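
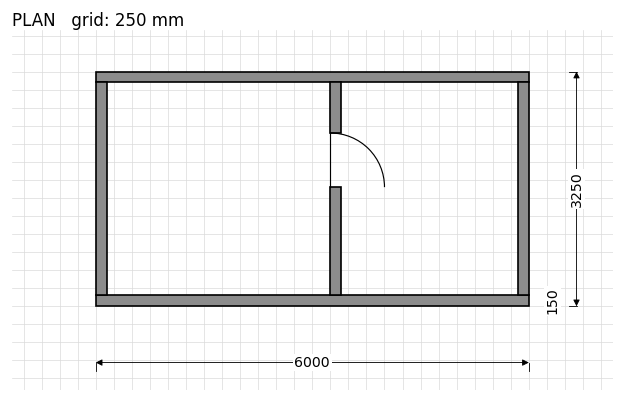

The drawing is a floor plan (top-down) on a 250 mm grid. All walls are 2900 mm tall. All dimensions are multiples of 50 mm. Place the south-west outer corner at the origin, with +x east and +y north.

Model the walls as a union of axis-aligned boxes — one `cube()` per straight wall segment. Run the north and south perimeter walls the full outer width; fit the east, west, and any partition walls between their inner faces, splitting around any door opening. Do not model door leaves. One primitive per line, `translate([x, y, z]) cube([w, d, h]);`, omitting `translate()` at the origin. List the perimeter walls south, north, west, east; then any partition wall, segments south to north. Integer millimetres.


cube([6000, 150, 2900]);
translate([0, 3100, 0]) cube([6000, 150, 2900]);
translate([0, 150, 0]) cube([150, 2950, 2900]);
translate([5850, 150, 0]) cube([150, 2950, 2900]);
translate([3250, 150, 0]) cube([150, 1500, 2900]);
translate([3250, 2400, 0]) cube([150, 700, 2900]);


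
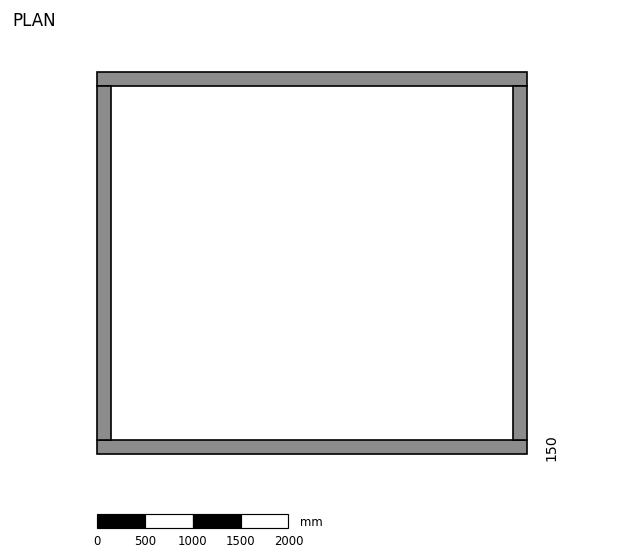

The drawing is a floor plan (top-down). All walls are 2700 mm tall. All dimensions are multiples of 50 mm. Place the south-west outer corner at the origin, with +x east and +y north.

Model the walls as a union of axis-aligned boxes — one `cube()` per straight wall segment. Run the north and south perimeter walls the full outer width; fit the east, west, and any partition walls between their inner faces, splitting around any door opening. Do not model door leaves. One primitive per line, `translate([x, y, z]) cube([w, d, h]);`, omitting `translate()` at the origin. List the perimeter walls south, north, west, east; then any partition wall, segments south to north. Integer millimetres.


cube([4500, 150, 2700]);
translate([0, 3850, 0]) cube([4500, 150, 2700]);
translate([0, 150, 0]) cube([150, 3700, 2700]);
translate([4350, 150, 0]) cube([150, 3700, 2700]);


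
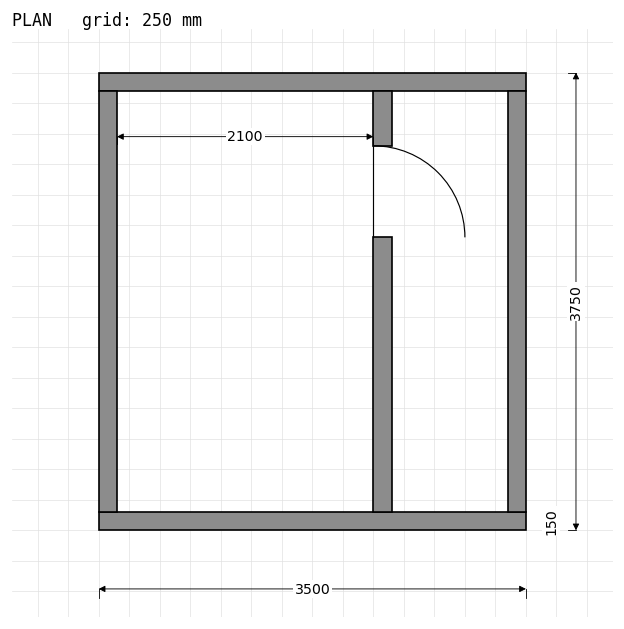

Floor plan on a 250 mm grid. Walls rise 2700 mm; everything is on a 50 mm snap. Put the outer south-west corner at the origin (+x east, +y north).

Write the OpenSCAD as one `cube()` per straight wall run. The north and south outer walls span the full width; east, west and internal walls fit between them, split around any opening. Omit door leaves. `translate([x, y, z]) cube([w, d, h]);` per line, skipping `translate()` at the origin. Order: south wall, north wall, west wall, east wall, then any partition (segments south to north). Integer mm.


cube([3500, 150, 2700]);
translate([0, 3600, 0]) cube([3500, 150, 2700]);
translate([0, 150, 0]) cube([150, 3450, 2700]);
translate([3350, 150, 0]) cube([150, 3450, 2700]);
translate([2250, 150, 0]) cube([150, 2250, 2700]);
translate([2250, 3150, 0]) cube([150, 450, 2700]);


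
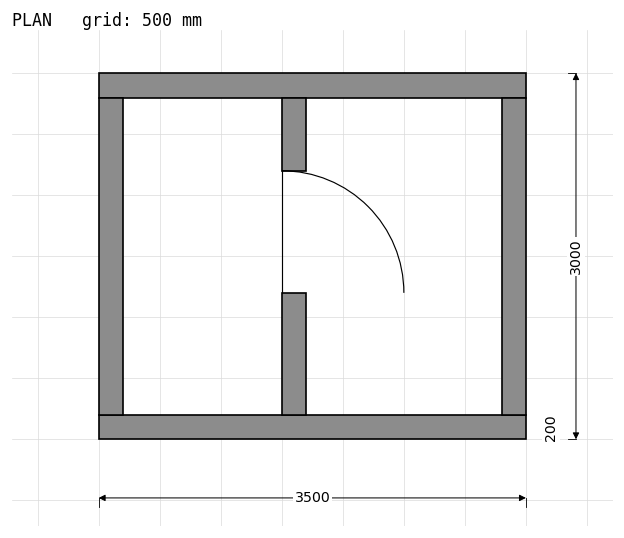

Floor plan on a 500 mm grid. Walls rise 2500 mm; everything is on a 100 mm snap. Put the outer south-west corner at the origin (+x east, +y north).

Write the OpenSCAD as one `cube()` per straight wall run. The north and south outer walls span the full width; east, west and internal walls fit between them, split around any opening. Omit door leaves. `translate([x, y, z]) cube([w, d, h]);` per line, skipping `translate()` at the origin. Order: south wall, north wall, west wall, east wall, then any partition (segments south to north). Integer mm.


cube([3500, 200, 2500]);
translate([0, 2800, 0]) cube([3500, 200, 2500]);
translate([0, 200, 0]) cube([200, 2600, 2500]);
translate([3300, 200, 0]) cube([200, 2600, 2500]);
translate([1500, 200, 0]) cube([200, 1000, 2500]);
translate([1500, 2200, 0]) cube([200, 600, 2500]);


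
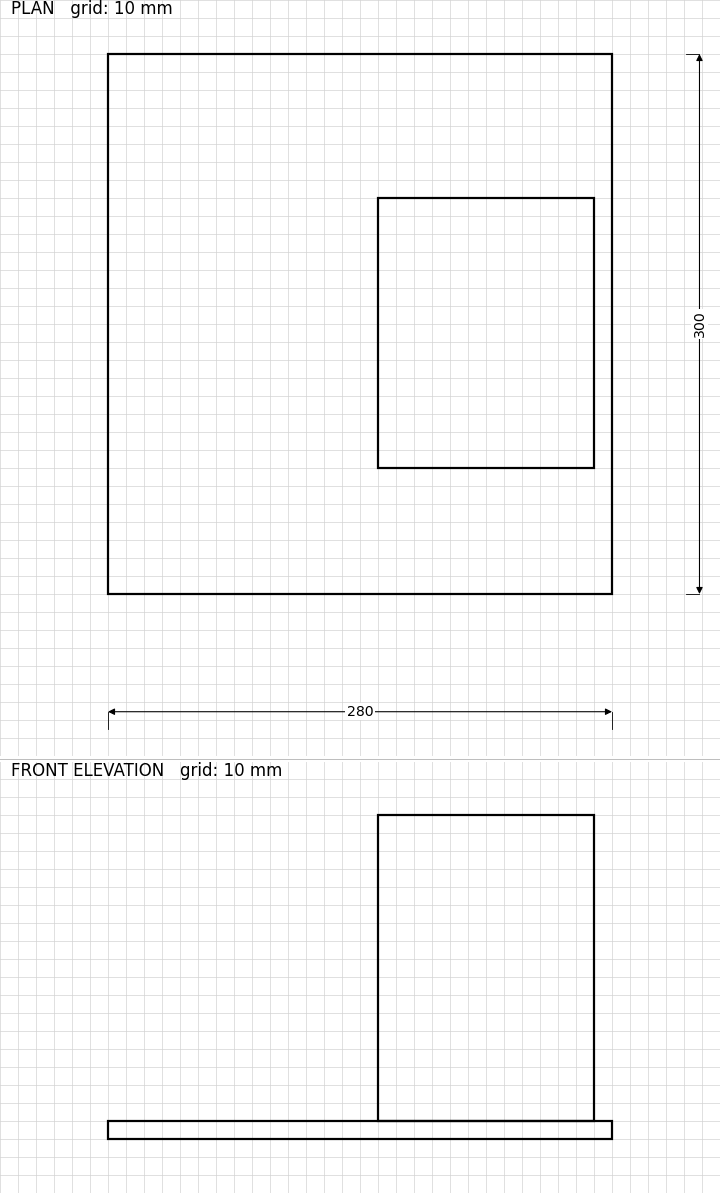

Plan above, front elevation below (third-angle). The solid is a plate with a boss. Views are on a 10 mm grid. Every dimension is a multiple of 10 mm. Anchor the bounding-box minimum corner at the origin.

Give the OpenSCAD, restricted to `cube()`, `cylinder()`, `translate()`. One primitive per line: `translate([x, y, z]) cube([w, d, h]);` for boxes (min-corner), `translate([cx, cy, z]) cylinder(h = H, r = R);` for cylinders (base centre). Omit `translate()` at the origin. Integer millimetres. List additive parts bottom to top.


cube([280, 300, 10]);
translate([150, 70, 10]) cube([120, 150, 170]);


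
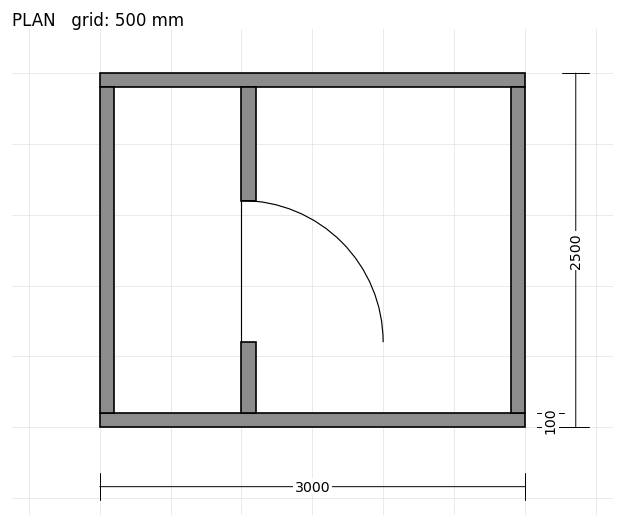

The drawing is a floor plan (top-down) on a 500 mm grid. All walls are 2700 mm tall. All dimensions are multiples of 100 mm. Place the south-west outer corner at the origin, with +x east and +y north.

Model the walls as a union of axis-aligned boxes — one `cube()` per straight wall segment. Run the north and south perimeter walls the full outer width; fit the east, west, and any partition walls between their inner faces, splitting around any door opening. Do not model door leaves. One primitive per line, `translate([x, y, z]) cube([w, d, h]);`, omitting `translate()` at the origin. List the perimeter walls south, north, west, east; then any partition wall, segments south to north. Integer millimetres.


cube([3000, 100, 2700]);
translate([0, 2400, 0]) cube([3000, 100, 2700]);
translate([0, 100, 0]) cube([100, 2300, 2700]);
translate([2900, 100, 0]) cube([100, 2300, 2700]);
translate([1000, 100, 0]) cube([100, 500, 2700]);
translate([1000, 1600, 0]) cube([100, 800, 2700]);


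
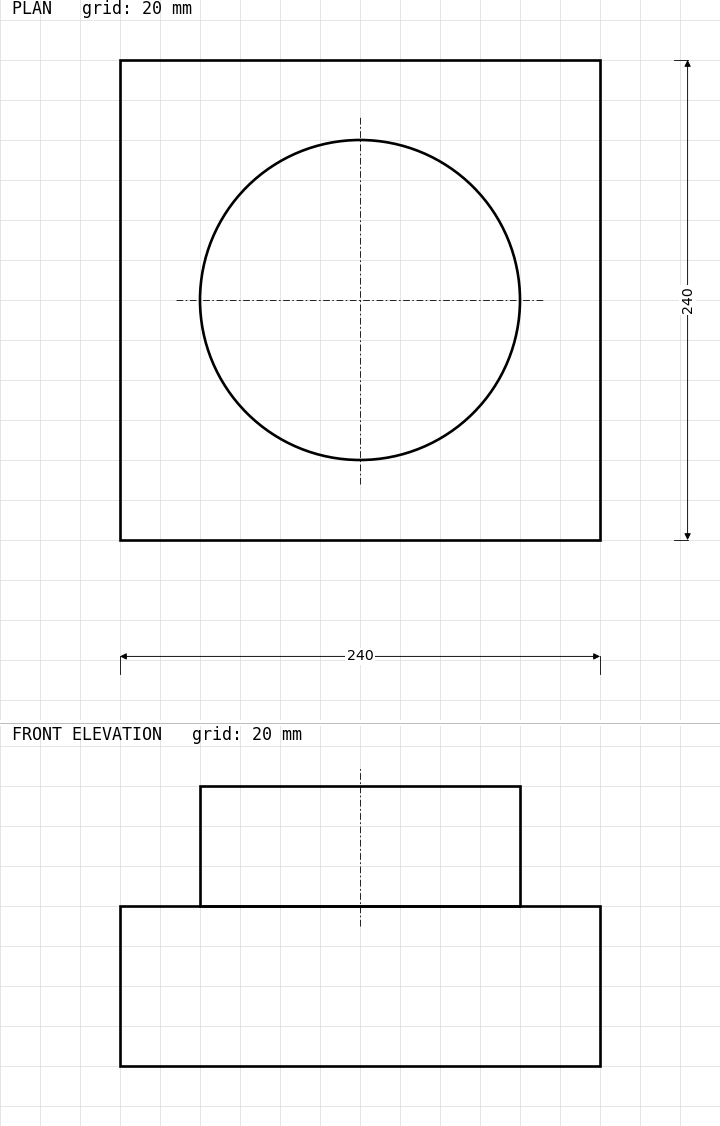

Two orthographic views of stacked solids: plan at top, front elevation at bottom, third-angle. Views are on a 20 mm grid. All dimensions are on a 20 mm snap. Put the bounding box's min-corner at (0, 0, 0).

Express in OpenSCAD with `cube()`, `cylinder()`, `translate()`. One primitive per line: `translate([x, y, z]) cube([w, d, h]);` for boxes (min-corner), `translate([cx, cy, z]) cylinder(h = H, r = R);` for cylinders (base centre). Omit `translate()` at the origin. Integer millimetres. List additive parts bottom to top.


cube([240, 240, 80]);
translate([120, 120, 80]) cylinder(h = 60, r = 80);


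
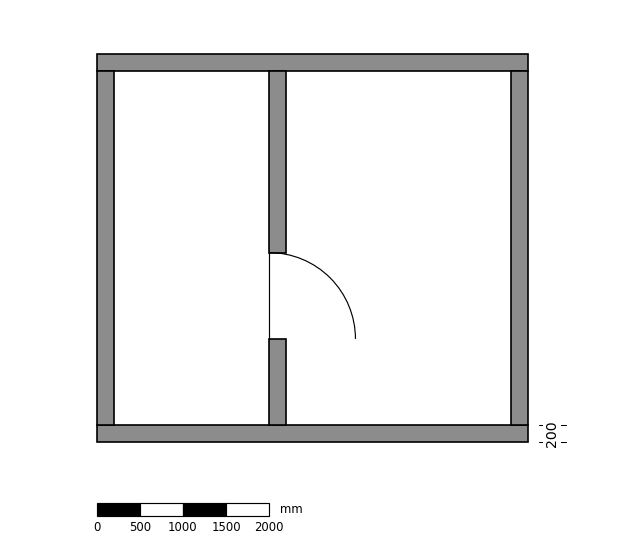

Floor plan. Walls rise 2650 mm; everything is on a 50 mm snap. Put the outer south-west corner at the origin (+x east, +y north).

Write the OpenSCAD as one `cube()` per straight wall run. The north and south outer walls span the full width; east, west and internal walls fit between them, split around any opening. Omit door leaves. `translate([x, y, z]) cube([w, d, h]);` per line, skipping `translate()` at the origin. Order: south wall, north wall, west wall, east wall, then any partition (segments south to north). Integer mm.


cube([5000, 200, 2650]);
translate([0, 4300, 0]) cube([5000, 200, 2650]);
translate([0, 200, 0]) cube([200, 4100, 2650]);
translate([4800, 200, 0]) cube([200, 4100, 2650]);
translate([2000, 200, 0]) cube([200, 1000, 2650]);
translate([2000, 2200, 0]) cube([200, 2100, 2650]);


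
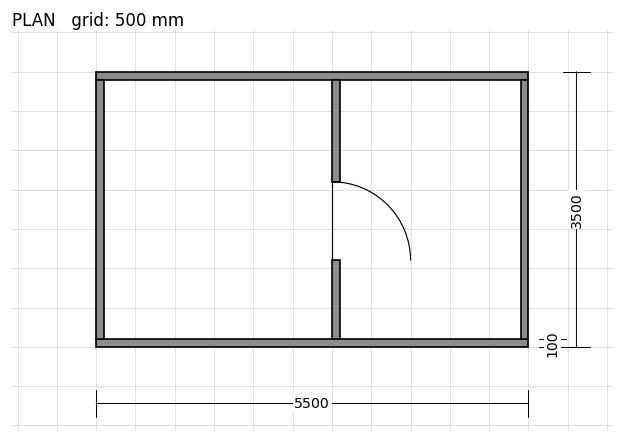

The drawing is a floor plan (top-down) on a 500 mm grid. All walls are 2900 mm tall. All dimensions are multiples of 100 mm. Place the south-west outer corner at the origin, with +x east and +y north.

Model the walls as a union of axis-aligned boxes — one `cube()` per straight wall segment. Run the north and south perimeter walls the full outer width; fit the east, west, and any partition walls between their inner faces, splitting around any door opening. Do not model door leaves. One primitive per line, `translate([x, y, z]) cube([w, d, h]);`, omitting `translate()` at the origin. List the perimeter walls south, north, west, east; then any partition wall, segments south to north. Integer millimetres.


cube([5500, 100, 2900]);
translate([0, 3400, 0]) cube([5500, 100, 2900]);
translate([0, 100, 0]) cube([100, 3300, 2900]);
translate([5400, 100, 0]) cube([100, 3300, 2900]);
translate([3000, 100, 0]) cube([100, 1000, 2900]);
translate([3000, 2100, 0]) cube([100, 1300, 2900]);


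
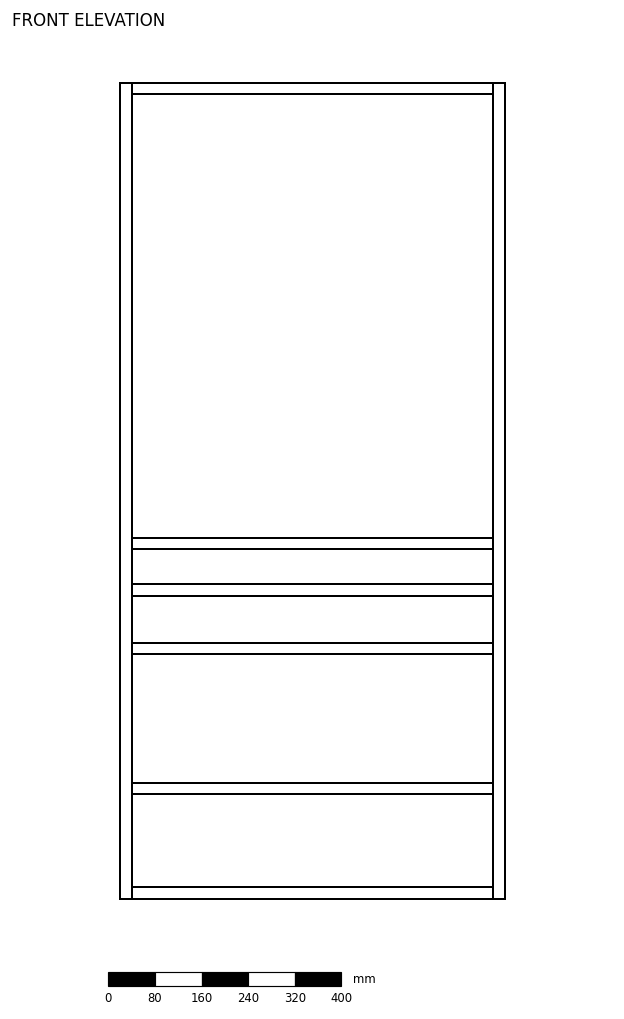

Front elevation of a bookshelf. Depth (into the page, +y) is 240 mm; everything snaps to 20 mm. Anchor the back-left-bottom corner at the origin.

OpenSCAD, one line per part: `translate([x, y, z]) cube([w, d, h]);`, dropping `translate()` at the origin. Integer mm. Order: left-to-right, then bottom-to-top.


cube([20, 240, 1400]);
translate([20, 0, 0]) cube([620, 240, 20]);
translate([20, 0, 180]) cube([620, 240, 20]);
translate([20, 0, 420]) cube([620, 240, 20]);
translate([20, 0, 520]) cube([620, 240, 20]);
translate([20, 0, 600]) cube([620, 240, 20]);
translate([20, 0, 1380]) cube([620, 240, 20]);
translate([640, 0, 0]) cube([20, 240, 1400]);


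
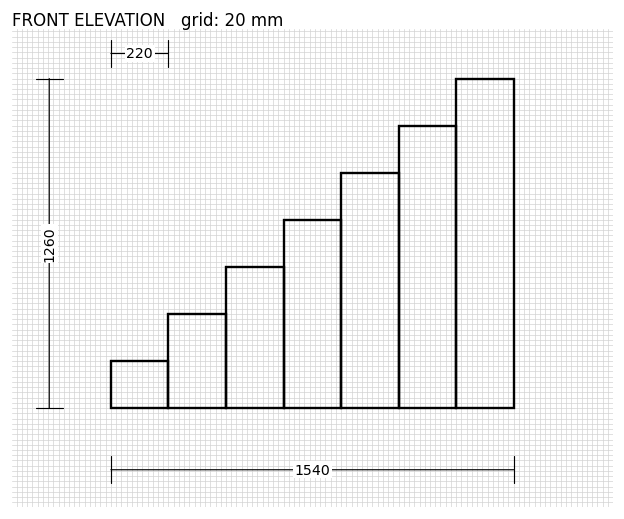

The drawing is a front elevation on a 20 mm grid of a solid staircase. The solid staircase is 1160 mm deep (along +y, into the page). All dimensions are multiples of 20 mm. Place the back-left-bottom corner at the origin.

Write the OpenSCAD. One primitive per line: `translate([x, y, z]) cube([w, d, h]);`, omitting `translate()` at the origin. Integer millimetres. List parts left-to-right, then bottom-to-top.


cube([220, 1160, 180]);
translate([220, 0, 0]) cube([220, 1160, 360]);
translate([440, 0, 0]) cube([220, 1160, 540]);
translate([660, 0, 0]) cube([220, 1160, 720]);
translate([880, 0, 0]) cube([220, 1160, 900]);
translate([1100, 0, 0]) cube([220, 1160, 1080]);
translate([1320, 0, 0]) cube([220, 1160, 1260]);


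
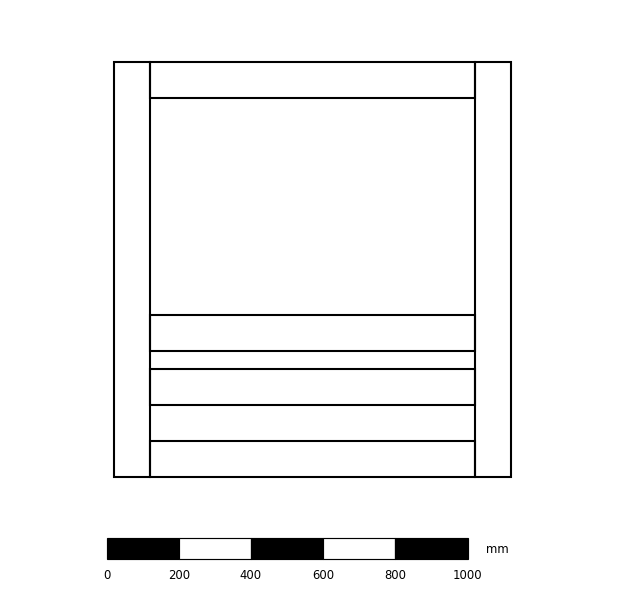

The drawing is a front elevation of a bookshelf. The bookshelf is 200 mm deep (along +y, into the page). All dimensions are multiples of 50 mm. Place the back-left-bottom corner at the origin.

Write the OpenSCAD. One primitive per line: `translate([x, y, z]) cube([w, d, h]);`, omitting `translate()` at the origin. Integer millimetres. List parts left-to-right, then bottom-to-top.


cube([100, 200, 1150]);
translate([100, 0, 0]) cube([900, 200, 100]);
translate([100, 0, 200]) cube([900, 200, 100]);
translate([100, 0, 350]) cube([900, 200, 100]);
translate([100, 0, 1050]) cube([900, 200, 100]);
translate([1000, 0, 0]) cube([100, 200, 1150]);


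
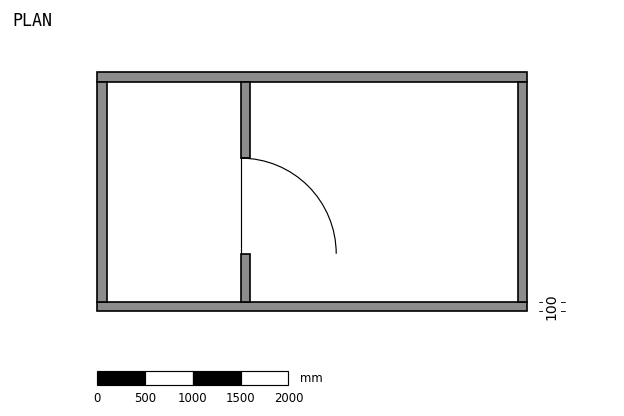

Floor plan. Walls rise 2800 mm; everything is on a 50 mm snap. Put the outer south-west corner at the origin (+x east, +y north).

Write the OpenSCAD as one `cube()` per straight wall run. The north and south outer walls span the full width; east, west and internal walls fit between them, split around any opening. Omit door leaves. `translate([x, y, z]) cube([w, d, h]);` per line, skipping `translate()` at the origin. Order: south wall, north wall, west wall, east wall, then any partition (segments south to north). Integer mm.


cube([4500, 100, 2800]);
translate([0, 2400, 0]) cube([4500, 100, 2800]);
translate([0, 100, 0]) cube([100, 2300, 2800]);
translate([4400, 100, 0]) cube([100, 2300, 2800]);
translate([1500, 100, 0]) cube([100, 500, 2800]);
translate([1500, 1600, 0]) cube([100, 800, 2800]);


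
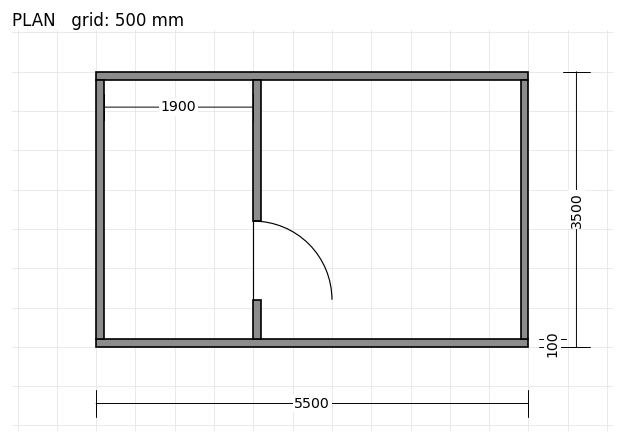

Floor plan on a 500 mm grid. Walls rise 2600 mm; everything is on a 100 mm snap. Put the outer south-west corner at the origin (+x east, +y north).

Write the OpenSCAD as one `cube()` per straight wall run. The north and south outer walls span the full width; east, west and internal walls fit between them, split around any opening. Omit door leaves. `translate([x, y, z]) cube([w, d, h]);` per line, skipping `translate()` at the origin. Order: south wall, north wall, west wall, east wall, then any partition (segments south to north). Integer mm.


cube([5500, 100, 2600]);
translate([0, 3400, 0]) cube([5500, 100, 2600]);
translate([0, 100, 0]) cube([100, 3300, 2600]);
translate([5400, 100, 0]) cube([100, 3300, 2600]);
translate([2000, 100, 0]) cube([100, 500, 2600]);
translate([2000, 1600, 0]) cube([100, 1800, 2600]);


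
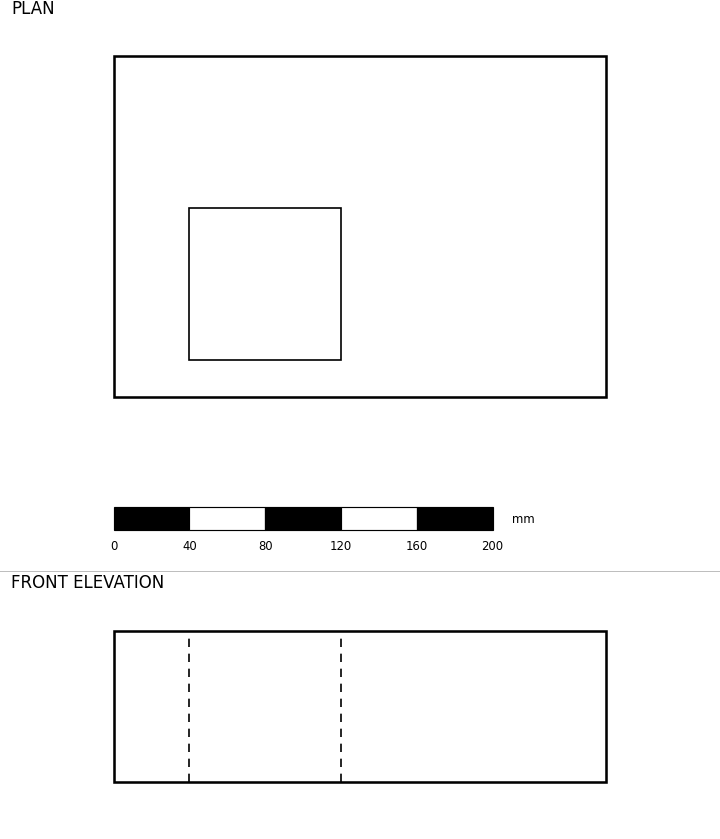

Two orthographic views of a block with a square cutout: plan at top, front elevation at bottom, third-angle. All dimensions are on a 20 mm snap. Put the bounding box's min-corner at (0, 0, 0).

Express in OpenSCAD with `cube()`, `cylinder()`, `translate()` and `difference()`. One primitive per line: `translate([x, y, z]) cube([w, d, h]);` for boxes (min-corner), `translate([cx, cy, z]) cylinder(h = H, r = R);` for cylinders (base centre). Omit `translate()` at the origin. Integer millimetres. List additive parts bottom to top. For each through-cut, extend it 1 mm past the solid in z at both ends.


difference() {
  cube([260, 180, 80]);
  translate([40, 20, -1]) cube([80, 80, 82]);
}


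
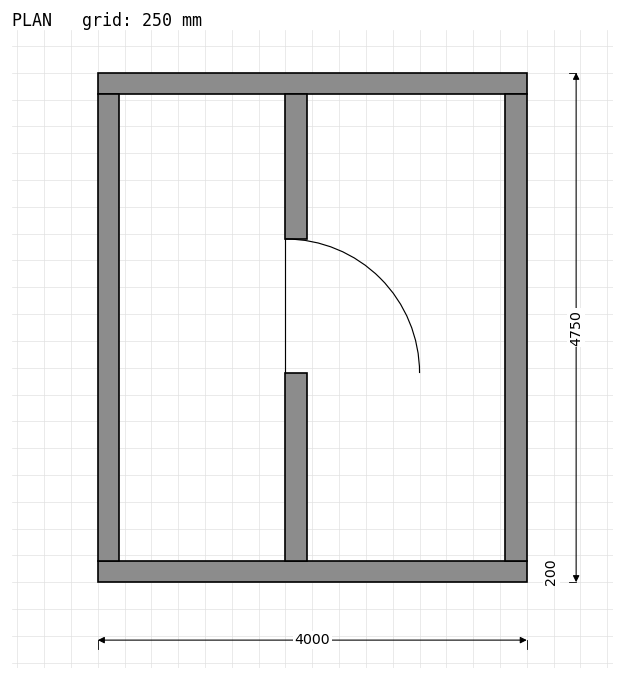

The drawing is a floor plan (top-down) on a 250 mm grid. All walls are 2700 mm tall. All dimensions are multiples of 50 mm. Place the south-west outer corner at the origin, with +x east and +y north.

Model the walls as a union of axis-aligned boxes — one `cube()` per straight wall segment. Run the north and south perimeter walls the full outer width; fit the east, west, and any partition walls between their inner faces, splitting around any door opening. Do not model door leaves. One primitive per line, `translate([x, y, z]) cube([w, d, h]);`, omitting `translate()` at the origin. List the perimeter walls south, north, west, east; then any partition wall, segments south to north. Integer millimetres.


cube([4000, 200, 2700]);
translate([0, 4550, 0]) cube([4000, 200, 2700]);
translate([0, 200, 0]) cube([200, 4350, 2700]);
translate([3800, 200, 0]) cube([200, 4350, 2700]);
translate([1750, 200, 0]) cube([200, 1750, 2700]);
translate([1750, 3200, 0]) cube([200, 1350, 2700]);


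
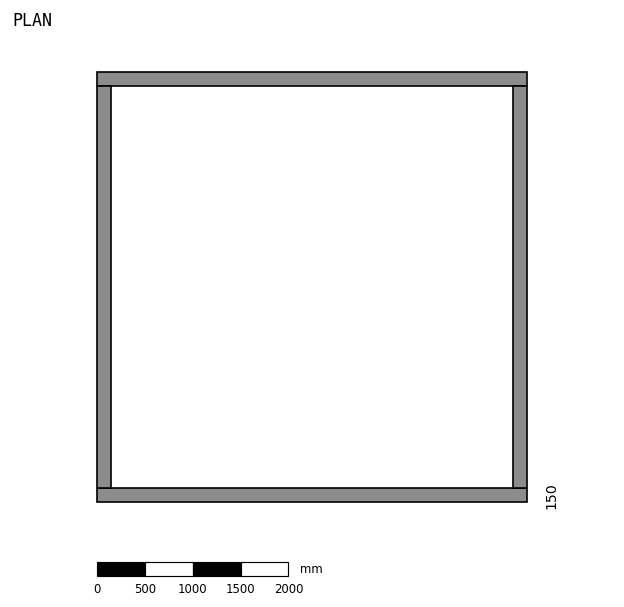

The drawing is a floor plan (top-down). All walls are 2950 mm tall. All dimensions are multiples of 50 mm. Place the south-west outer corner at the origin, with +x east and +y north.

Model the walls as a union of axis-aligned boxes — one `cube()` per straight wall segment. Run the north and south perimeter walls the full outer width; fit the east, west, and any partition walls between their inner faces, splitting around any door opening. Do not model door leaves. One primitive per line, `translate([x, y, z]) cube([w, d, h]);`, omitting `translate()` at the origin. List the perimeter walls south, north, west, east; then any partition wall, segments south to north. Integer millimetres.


cube([4500, 150, 2950]);
translate([0, 4350, 0]) cube([4500, 150, 2950]);
translate([0, 150, 0]) cube([150, 4200, 2950]);
translate([4350, 150, 0]) cube([150, 4200, 2950]);


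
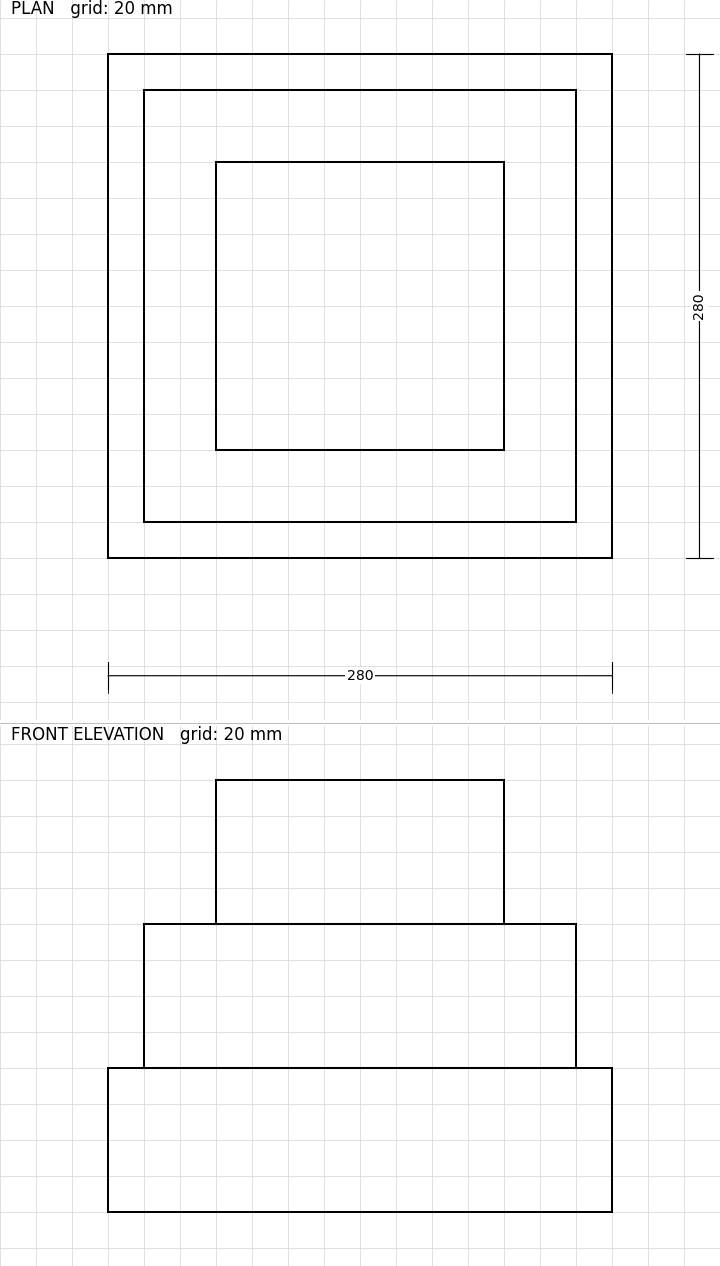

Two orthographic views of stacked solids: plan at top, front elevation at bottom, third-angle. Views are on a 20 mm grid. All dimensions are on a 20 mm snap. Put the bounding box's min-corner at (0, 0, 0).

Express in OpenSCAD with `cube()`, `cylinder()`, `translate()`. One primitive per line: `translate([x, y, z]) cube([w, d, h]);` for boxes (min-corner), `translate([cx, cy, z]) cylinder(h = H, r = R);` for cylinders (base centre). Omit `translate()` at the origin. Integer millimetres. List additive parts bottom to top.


cube([280, 280, 80]);
translate([20, 20, 80]) cube([240, 240, 80]);
translate([60, 60, 160]) cube([160, 160, 80]);


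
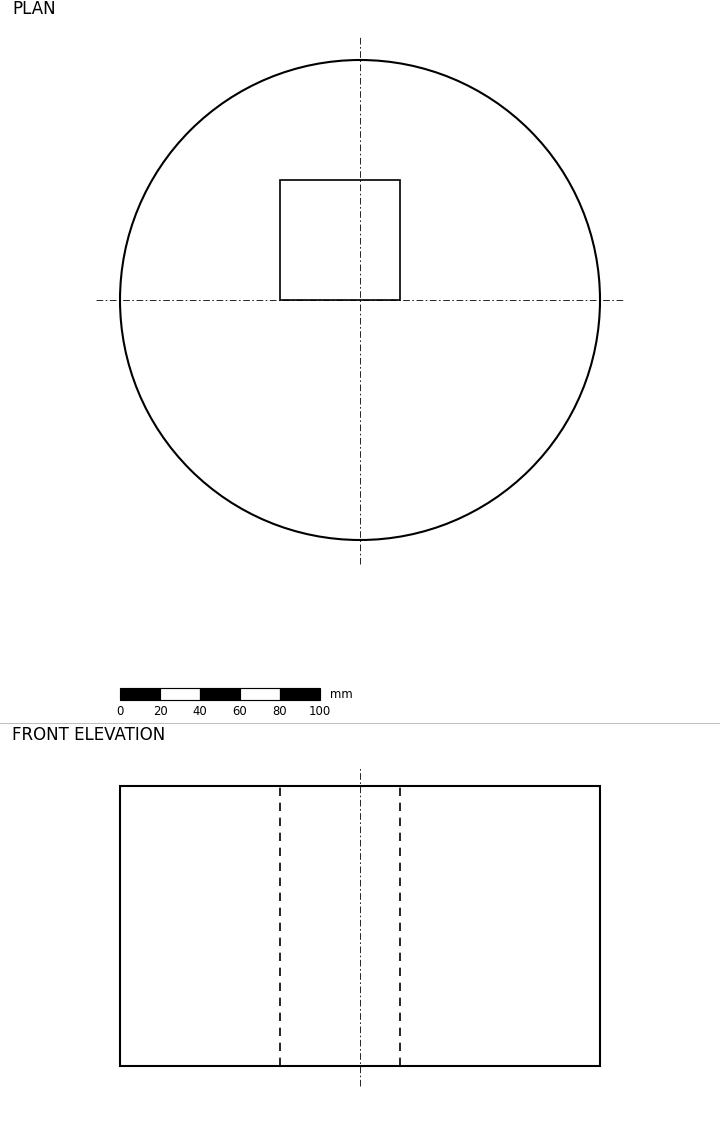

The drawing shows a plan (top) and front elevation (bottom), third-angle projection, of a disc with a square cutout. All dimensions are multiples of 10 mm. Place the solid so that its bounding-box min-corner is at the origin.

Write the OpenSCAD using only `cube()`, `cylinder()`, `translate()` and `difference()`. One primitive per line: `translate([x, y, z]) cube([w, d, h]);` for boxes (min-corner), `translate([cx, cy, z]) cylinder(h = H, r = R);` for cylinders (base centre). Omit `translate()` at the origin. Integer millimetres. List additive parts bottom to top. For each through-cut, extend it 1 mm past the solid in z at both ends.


difference() {
  translate([120, 120, 0]) cylinder(h = 140, r = 120);
  translate([80, 120, -1]) cube([60, 60, 142]);
}


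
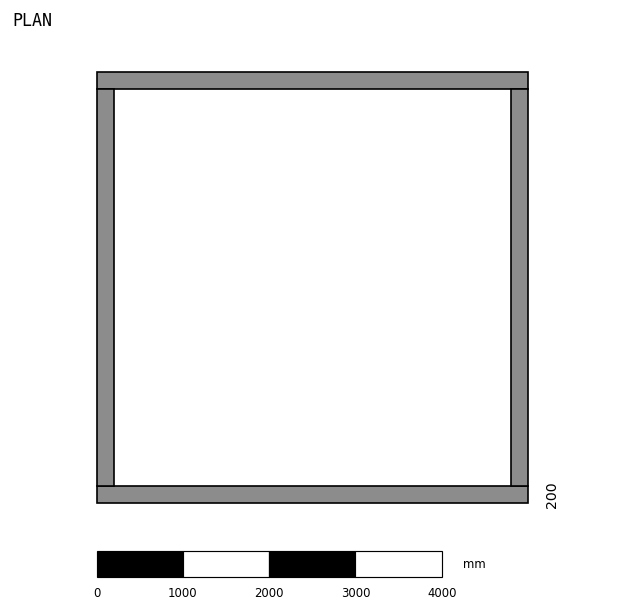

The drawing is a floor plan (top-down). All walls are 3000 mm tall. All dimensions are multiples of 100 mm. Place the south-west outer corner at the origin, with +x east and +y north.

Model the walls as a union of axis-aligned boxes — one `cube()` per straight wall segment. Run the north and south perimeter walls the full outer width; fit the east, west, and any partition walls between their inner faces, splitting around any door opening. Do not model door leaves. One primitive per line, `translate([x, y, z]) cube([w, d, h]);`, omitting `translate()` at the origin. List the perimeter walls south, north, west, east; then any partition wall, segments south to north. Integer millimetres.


cube([5000, 200, 3000]);
translate([0, 4800, 0]) cube([5000, 200, 3000]);
translate([0, 200, 0]) cube([200, 4600, 3000]);
translate([4800, 200, 0]) cube([200, 4600, 3000]);


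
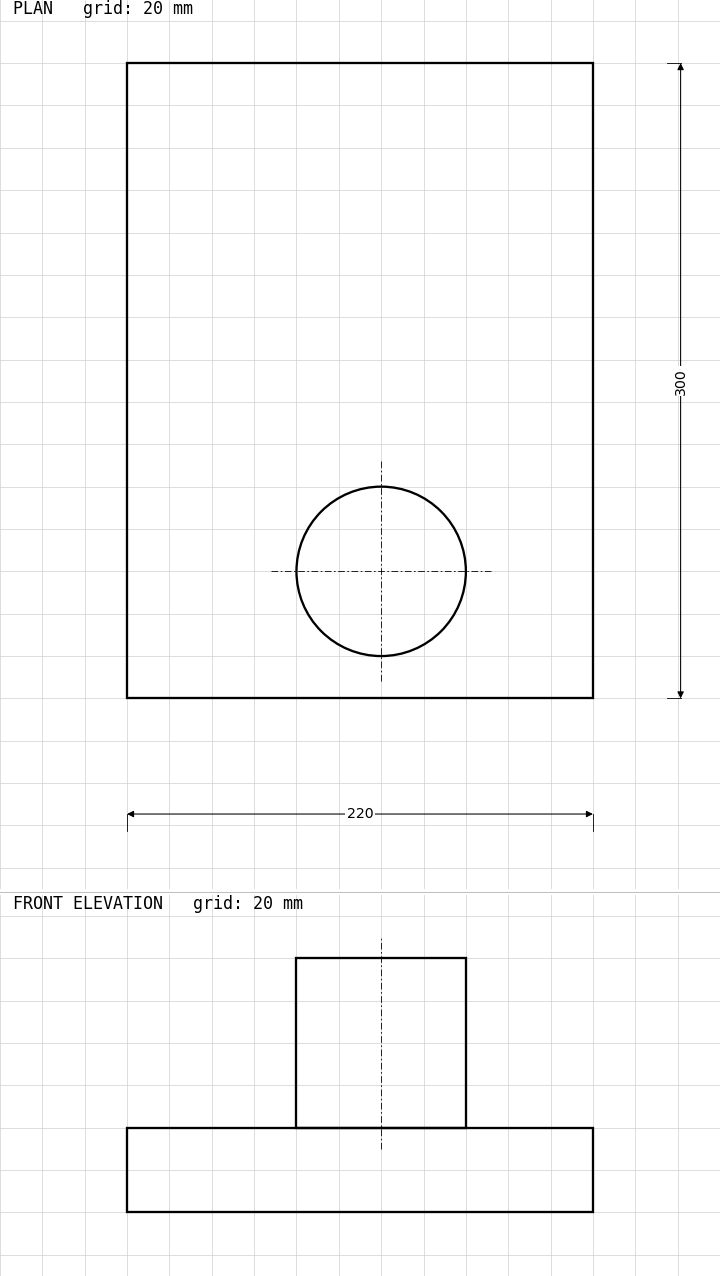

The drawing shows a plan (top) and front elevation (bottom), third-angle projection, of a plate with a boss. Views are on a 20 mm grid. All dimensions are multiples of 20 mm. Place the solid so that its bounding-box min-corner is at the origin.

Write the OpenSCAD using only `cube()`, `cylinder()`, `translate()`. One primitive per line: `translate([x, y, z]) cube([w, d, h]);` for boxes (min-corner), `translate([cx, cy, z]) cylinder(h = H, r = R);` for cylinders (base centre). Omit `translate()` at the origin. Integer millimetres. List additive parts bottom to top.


cube([220, 300, 40]);
translate([120, 60, 40]) cylinder(h = 80, r = 40);


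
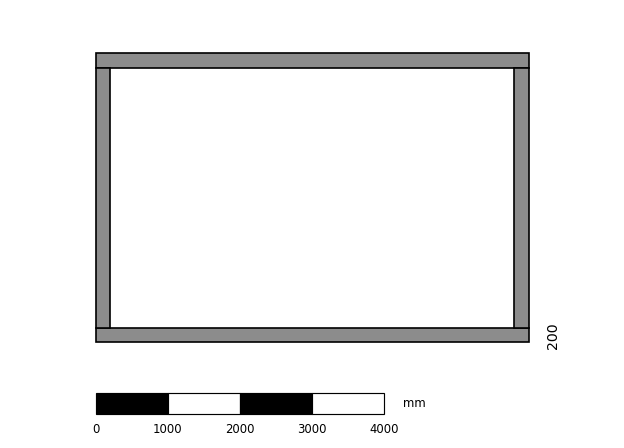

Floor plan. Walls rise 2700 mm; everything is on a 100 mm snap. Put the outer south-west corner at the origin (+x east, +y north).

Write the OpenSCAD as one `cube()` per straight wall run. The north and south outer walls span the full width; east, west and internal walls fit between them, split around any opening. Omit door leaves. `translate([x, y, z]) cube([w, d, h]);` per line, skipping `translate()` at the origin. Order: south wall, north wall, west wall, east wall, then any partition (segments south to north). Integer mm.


cube([6000, 200, 2700]);
translate([0, 3800, 0]) cube([6000, 200, 2700]);
translate([0, 200, 0]) cube([200, 3600, 2700]);
translate([5800, 200, 0]) cube([200, 3600, 2700]);


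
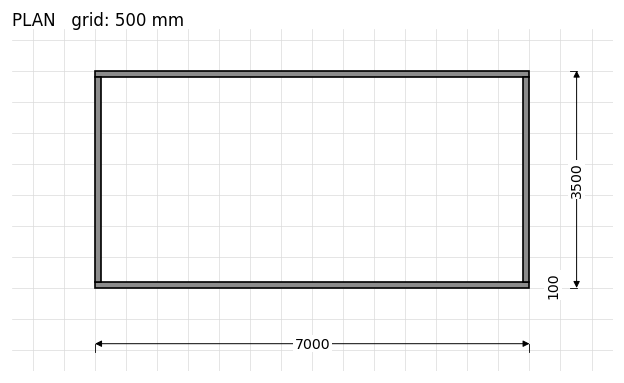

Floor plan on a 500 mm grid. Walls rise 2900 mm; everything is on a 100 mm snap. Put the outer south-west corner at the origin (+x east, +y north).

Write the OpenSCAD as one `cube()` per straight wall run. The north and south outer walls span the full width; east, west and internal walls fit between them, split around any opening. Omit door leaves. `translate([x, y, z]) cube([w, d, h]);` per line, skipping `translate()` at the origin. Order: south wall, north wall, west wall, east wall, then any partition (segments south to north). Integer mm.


cube([7000, 100, 2900]);
translate([0, 3400, 0]) cube([7000, 100, 2900]);
translate([0, 100, 0]) cube([100, 3300, 2900]);
translate([6900, 100, 0]) cube([100, 3300, 2900]);


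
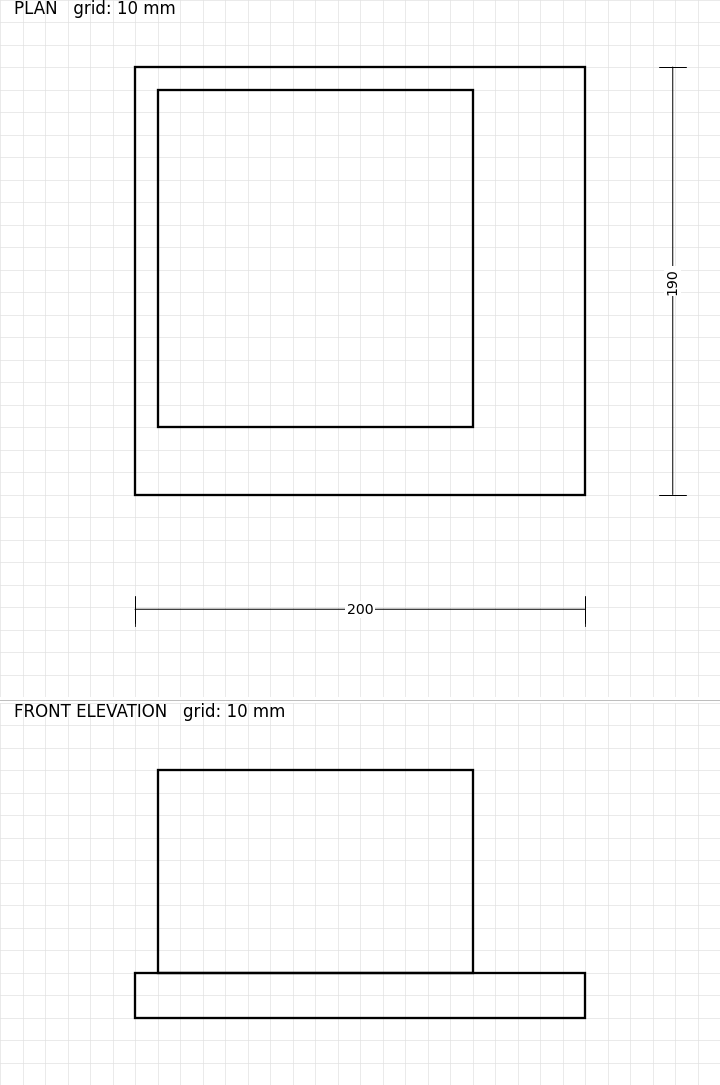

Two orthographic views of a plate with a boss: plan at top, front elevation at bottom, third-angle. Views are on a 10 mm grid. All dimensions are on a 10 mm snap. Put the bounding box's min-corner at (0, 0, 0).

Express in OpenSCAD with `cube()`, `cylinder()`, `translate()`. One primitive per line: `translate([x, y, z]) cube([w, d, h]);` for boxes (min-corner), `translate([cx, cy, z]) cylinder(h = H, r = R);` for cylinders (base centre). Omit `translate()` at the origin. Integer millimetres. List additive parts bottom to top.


cube([200, 190, 20]);
translate([10, 30, 20]) cube([140, 150, 90]);


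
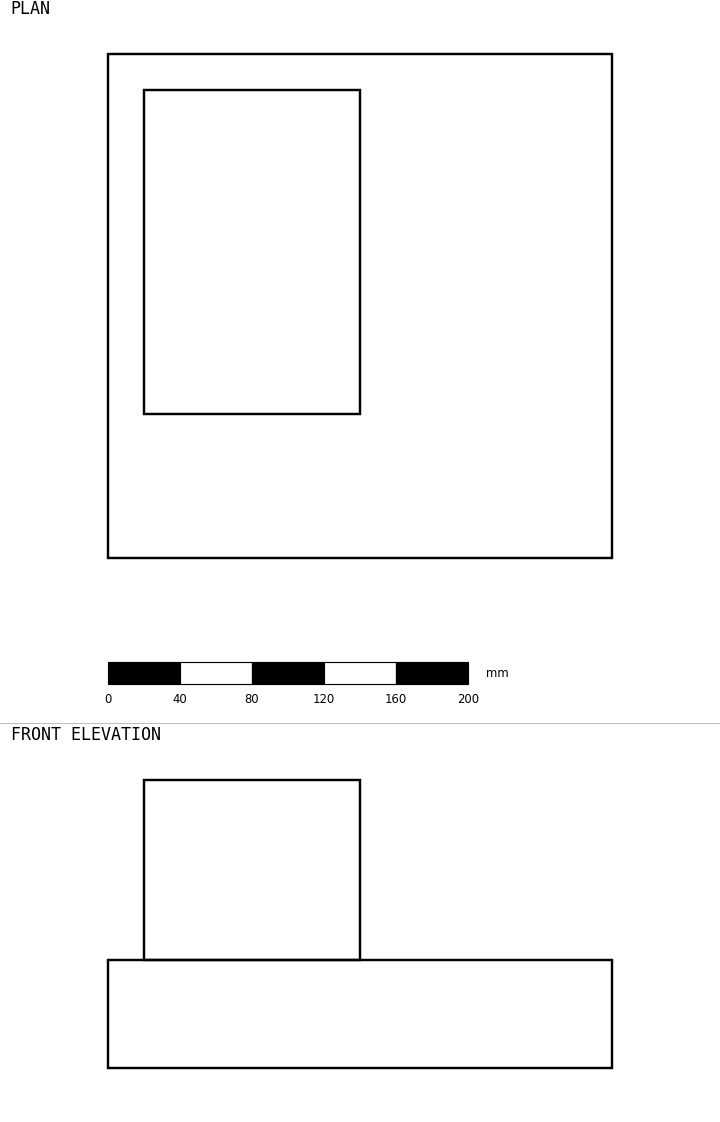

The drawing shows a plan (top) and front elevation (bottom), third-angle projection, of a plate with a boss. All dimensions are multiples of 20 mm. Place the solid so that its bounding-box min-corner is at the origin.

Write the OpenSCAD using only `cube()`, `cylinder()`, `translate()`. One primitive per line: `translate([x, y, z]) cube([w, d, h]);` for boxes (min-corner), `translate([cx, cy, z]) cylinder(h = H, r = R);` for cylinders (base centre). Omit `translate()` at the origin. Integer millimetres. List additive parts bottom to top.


cube([280, 280, 60]);
translate([20, 80, 60]) cube([120, 180, 100]);


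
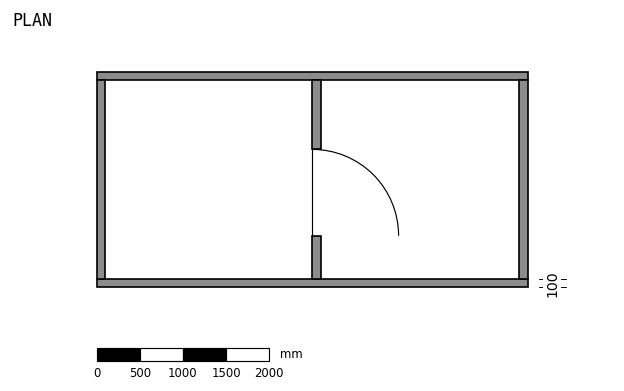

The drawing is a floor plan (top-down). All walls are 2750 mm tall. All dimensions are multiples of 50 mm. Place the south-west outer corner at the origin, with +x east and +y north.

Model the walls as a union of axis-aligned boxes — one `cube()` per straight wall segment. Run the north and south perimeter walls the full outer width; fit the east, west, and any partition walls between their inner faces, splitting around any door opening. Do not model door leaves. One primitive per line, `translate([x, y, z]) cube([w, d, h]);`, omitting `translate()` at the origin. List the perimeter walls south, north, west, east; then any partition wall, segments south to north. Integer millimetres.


cube([5000, 100, 2750]);
translate([0, 2400, 0]) cube([5000, 100, 2750]);
translate([0, 100, 0]) cube([100, 2300, 2750]);
translate([4900, 100, 0]) cube([100, 2300, 2750]);
translate([2500, 100, 0]) cube([100, 500, 2750]);
translate([2500, 1600, 0]) cube([100, 800, 2750]);


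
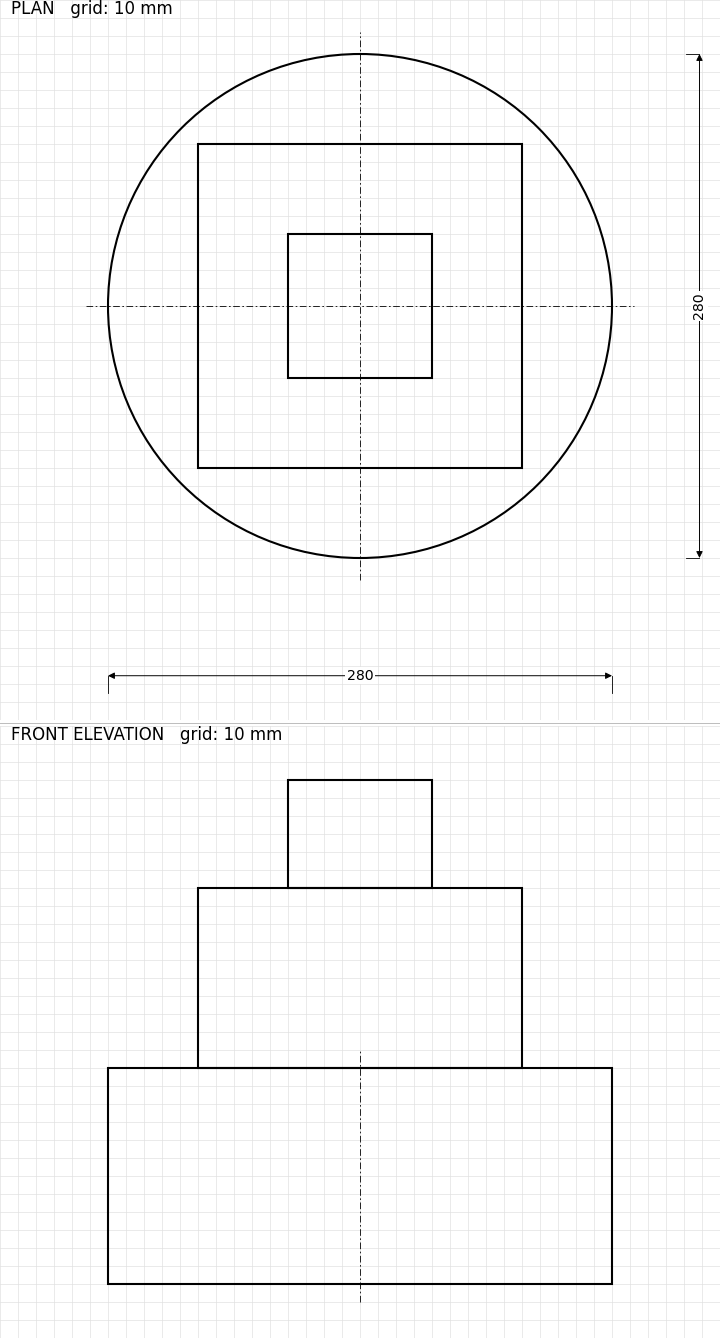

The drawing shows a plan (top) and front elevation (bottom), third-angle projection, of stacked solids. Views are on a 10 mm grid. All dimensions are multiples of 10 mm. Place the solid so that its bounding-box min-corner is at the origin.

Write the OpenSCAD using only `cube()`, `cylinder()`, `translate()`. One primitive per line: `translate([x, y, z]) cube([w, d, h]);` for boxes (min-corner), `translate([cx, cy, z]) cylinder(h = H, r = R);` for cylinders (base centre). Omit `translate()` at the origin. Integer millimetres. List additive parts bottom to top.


translate([140, 140, 0]) cylinder(h = 120, r = 140);
translate([50, 50, 120]) cube([180, 180, 100]);
translate([100, 100, 220]) cube([80, 80, 60]);


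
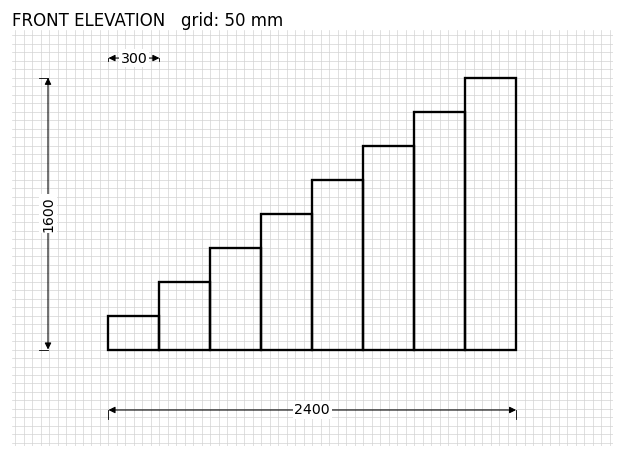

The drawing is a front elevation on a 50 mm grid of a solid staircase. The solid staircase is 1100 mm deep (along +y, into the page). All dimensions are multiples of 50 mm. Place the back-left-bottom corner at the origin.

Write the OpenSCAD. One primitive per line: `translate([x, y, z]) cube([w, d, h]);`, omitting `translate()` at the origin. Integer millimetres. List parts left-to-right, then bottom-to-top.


cube([300, 1100, 200]);
translate([300, 0, 0]) cube([300, 1100, 400]);
translate([600, 0, 0]) cube([300, 1100, 600]);
translate([900, 0, 0]) cube([300, 1100, 800]);
translate([1200, 0, 0]) cube([300, 1100, 1000]);
translate([1500, 0, 0]) cube([300, 1100, 1200]);
translate([1800, 0, 0]) cube([300, 1100, 1400]);
translate([2100, 0, 0]) cube([300, 1100, 1600]);


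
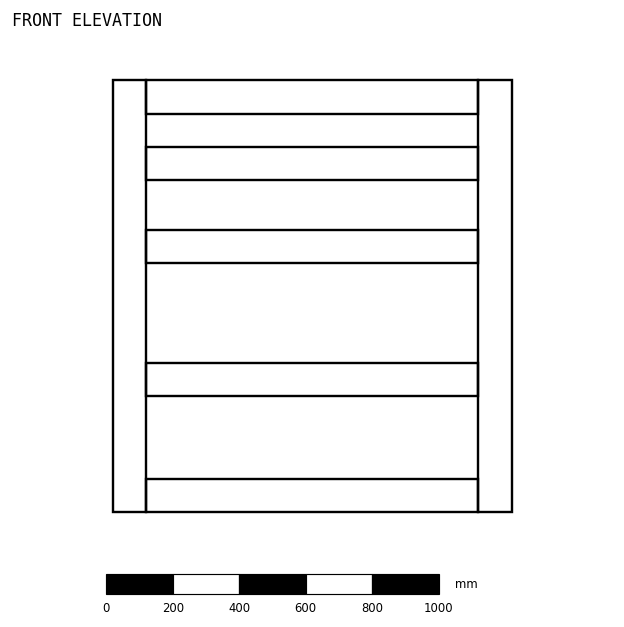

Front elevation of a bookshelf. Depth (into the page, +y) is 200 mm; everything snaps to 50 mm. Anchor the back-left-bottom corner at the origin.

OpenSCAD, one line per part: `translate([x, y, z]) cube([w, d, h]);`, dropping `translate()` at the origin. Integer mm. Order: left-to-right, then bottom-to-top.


cube([100, 200, 1300]);
translate([100, 0, 0]) cube([1000, 200, 100]);
translate([100, 0, 350]) cube([1000, 200, 100]);
translate([100, 0, 750]) cube([1000, 200, 100]);
translate([100, 0, 1000]) cube([1000, 200, 100]);
translate([100, 0, 1200]) cube([1000, 200, 100]);
translate([1100, 0, 0]) cube([100, 200, 1300]);


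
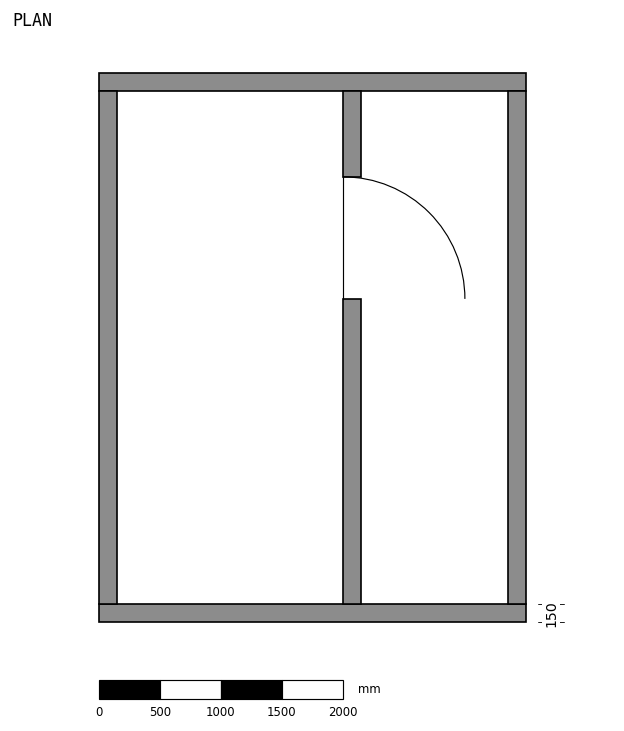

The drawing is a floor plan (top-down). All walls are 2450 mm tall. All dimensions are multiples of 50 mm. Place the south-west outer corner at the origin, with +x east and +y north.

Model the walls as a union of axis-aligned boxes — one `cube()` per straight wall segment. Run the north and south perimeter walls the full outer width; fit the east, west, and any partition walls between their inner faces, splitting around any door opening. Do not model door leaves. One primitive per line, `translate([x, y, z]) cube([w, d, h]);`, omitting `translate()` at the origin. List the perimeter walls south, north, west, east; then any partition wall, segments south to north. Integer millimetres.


cube([3500, 150, 2450]);
translate([0, 4350, 0]) cube([3500, 150, 2450]);
translate([0, 150, 0]) cube([150, 4200, 2450]);
translate([3350, 150, 0]) cube([150, 4200, 2450]);
translate([2000, 150, 0]) cube([150, 2500, 2450]);
translate([2000, 3650, 0]) cube([150, 700, 2450]);


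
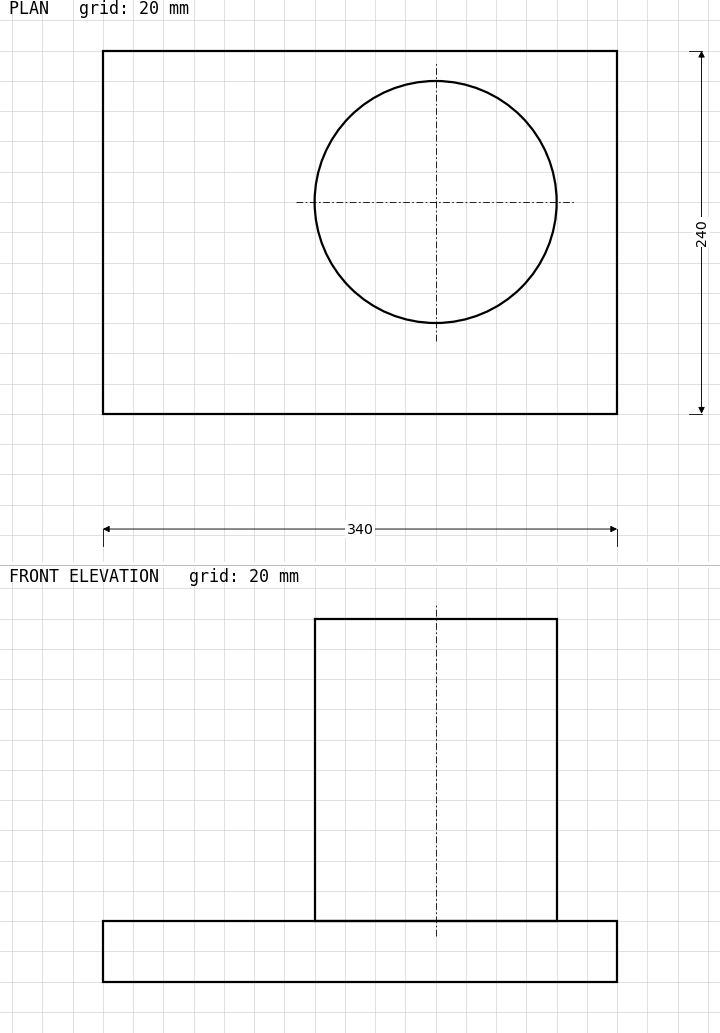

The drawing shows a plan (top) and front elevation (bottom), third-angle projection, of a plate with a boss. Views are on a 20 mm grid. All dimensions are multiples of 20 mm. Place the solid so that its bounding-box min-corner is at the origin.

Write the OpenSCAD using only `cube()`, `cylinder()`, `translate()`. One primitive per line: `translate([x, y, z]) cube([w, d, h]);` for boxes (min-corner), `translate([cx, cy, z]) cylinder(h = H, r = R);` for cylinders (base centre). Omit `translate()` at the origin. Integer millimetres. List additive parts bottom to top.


cube([340, 240, 40]);
translate([220, 140, 40]) cylinder(h = 200, r = 80);


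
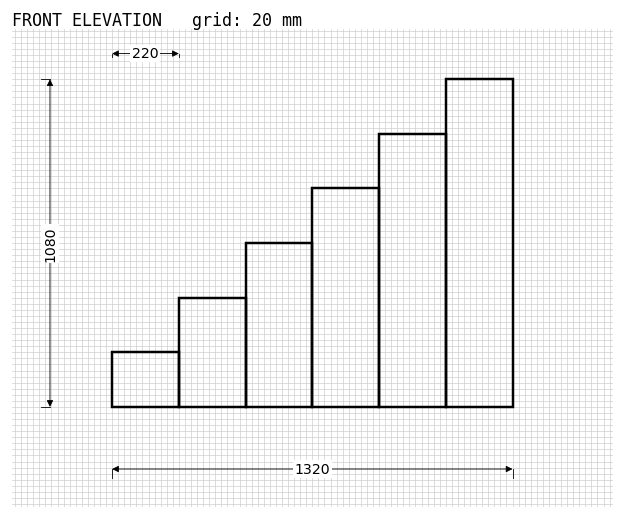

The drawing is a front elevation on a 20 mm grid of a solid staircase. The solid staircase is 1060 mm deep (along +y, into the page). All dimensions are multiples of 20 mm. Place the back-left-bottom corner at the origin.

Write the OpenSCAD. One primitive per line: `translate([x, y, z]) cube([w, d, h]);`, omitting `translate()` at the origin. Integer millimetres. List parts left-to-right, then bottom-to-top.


cube([220, 1060, 180]);
translate([220, 0, 0]) cube([220, 1060, 360]);
translate([440, 0, 0]) cube([220, 1060, 540]);
translate([660, 0, 0]) cube([220, 1060, 720]);
translate([880, 0, 0]) cube([220, 1060, 900]);
translate([1100, 0, 0]) cube([220, 1060, 1080]);


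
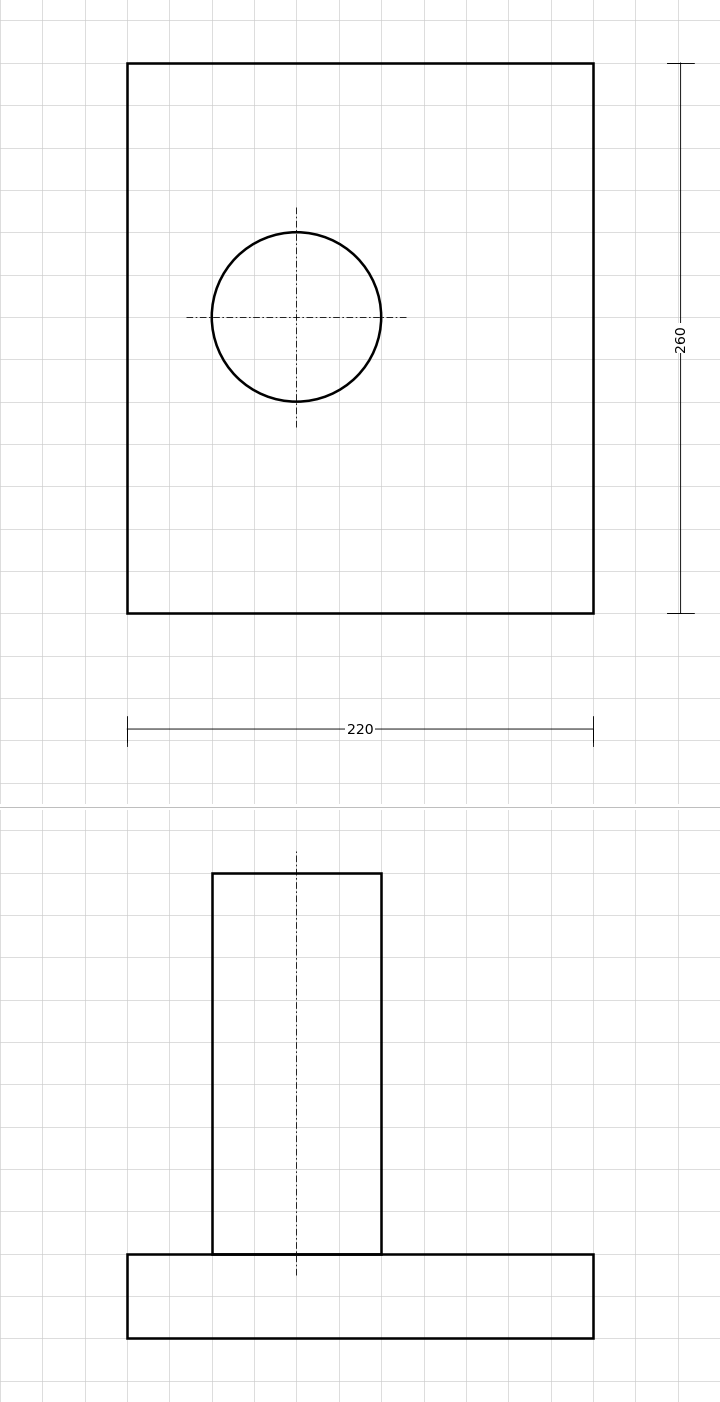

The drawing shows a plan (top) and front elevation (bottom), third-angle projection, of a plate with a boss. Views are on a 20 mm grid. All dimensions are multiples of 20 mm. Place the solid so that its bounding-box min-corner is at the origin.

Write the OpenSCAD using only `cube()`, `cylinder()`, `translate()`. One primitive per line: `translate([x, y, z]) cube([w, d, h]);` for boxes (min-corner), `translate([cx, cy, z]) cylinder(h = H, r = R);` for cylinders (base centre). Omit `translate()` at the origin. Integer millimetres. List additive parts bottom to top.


cube([220, 260, 40]);
translate([80, 140, 40]) cylinder(h = 180, r = 40);


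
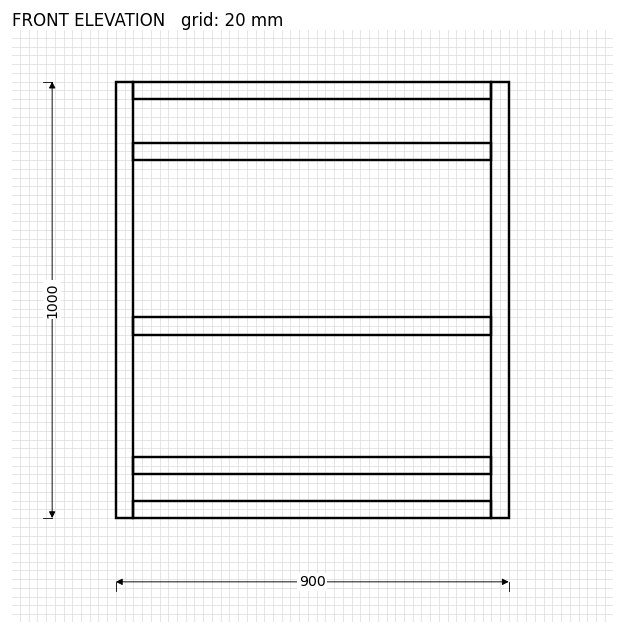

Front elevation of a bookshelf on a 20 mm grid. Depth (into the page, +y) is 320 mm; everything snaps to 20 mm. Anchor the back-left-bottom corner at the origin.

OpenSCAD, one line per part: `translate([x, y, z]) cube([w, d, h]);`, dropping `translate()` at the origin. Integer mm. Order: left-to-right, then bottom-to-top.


cube([40, 320, 1000]);
translate([40, 0, 0]) cube([820, 320, 40]);
translate([40, 0, 100]) cube([820, 320, 40]);
translate([40, 0, 420]) cube([820, 320, 40]);
translate([40, 0, 820]) cube([820, 320, 40]);
translate([40, 0, 960]) cube([820, 320, 40]);
translate([860, 0, 0]) cube([40, 320, 1000]);


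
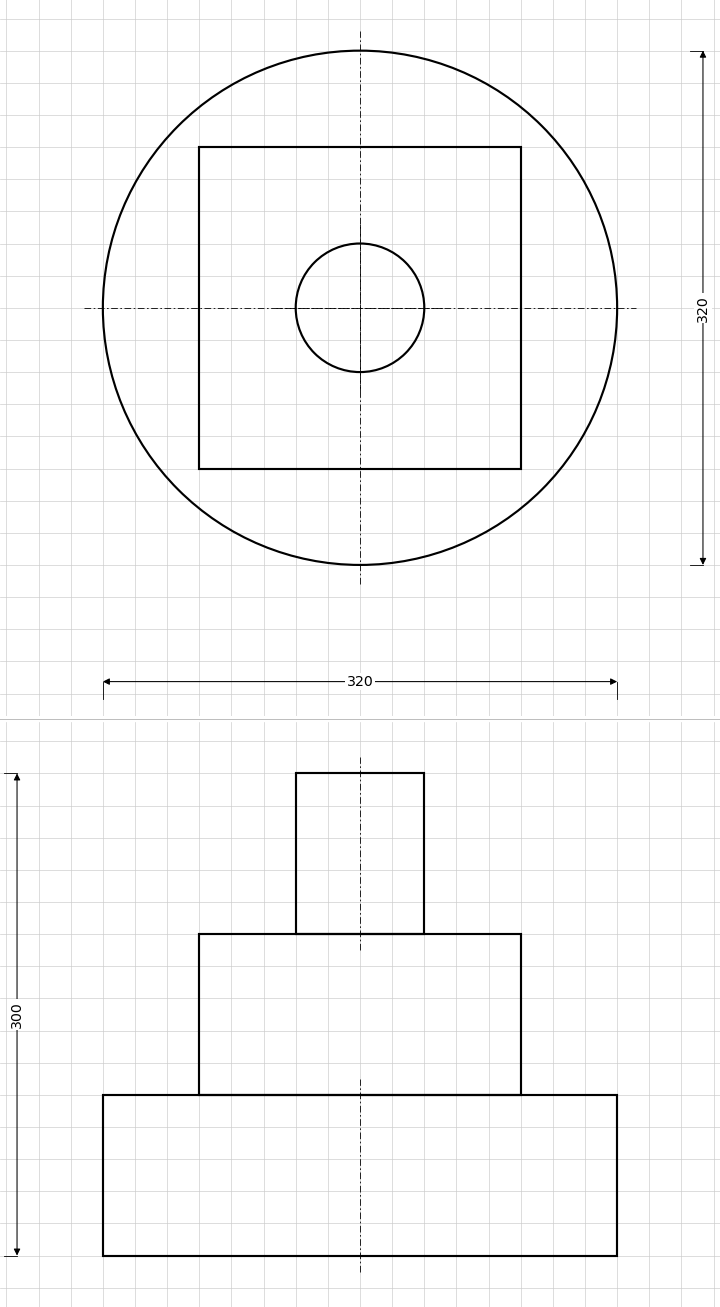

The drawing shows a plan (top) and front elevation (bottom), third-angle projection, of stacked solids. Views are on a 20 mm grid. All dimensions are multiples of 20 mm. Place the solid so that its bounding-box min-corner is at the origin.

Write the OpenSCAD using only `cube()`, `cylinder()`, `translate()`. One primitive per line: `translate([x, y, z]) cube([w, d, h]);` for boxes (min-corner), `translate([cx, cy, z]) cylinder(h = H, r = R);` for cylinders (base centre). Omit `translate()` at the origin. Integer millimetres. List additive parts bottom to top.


translate([160, 160, 0]) cylinder(h = 100, r = 160);
translate([60, 60, 100]) cube([200, 200, 100]);
translate([160, 160, 200]) cylinder(h = 100, r = 40);


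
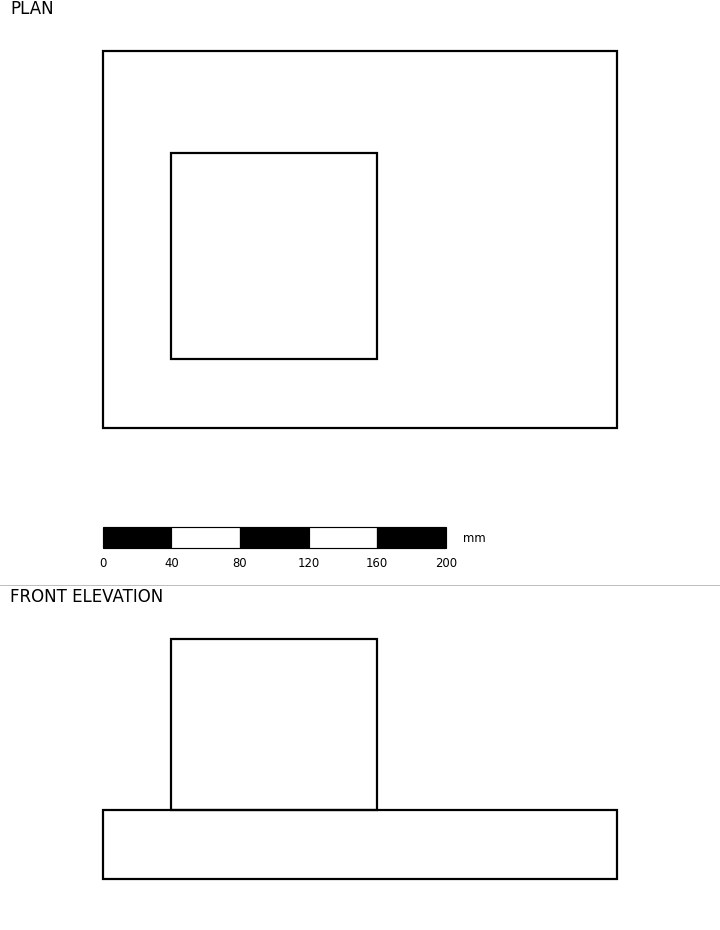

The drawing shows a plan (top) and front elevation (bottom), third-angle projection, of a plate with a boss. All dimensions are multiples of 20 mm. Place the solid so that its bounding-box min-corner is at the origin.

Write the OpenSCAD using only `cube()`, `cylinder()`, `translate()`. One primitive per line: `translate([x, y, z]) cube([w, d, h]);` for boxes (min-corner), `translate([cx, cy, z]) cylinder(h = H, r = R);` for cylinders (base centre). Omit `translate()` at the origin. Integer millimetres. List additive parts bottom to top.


cube([300, 220, 40]);
translate([40, 40, 40]) cube([120, 120, 100]);


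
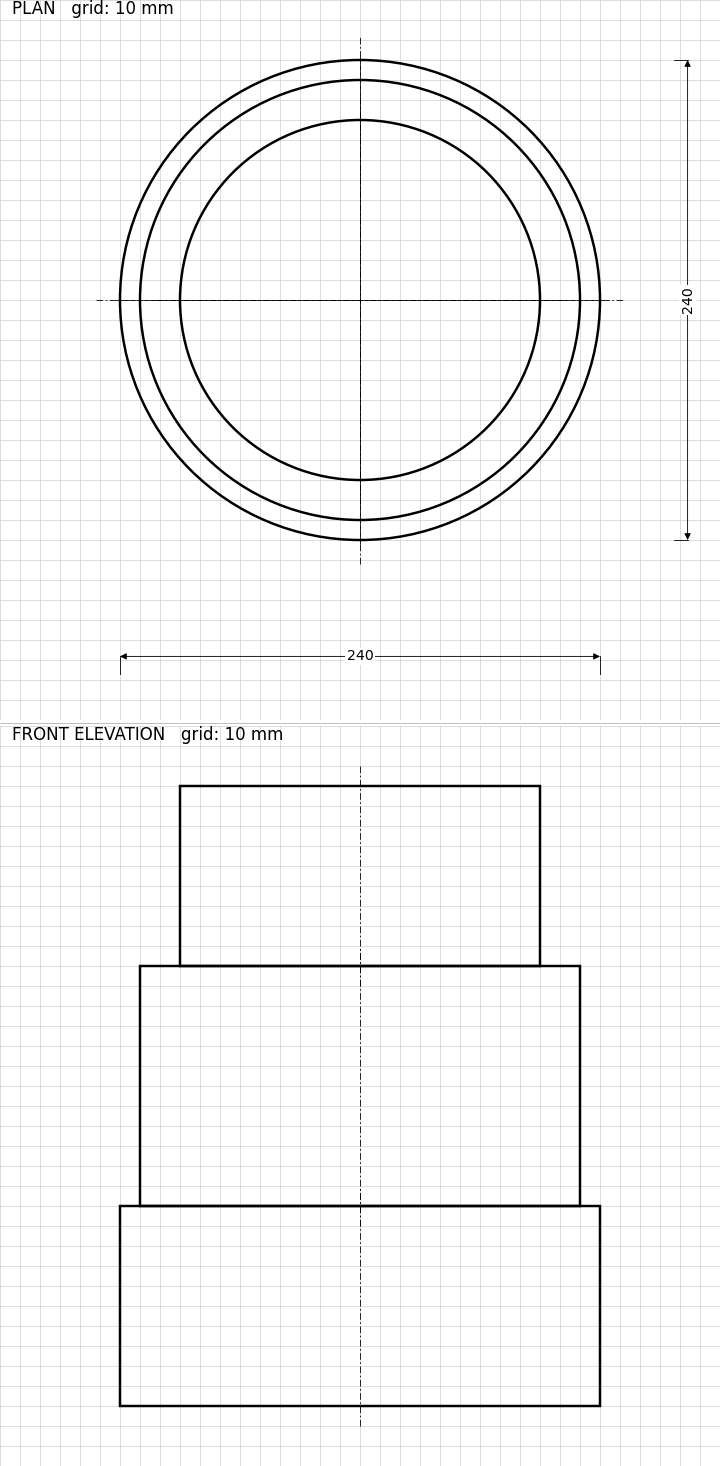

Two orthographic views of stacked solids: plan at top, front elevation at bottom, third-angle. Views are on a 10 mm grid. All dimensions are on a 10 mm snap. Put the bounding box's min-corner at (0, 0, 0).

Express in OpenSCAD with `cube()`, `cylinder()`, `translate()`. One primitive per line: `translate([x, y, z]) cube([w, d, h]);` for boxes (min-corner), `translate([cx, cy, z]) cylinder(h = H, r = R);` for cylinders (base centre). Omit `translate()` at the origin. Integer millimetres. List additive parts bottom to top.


translate([120, 120, 0]) cylinder(h = 100, r = 120);
translate([120, 120, 100]) cylinder(h = 120, r = 110);
translate([120, 120, 220]) cylinder(h = 90, r = 90);


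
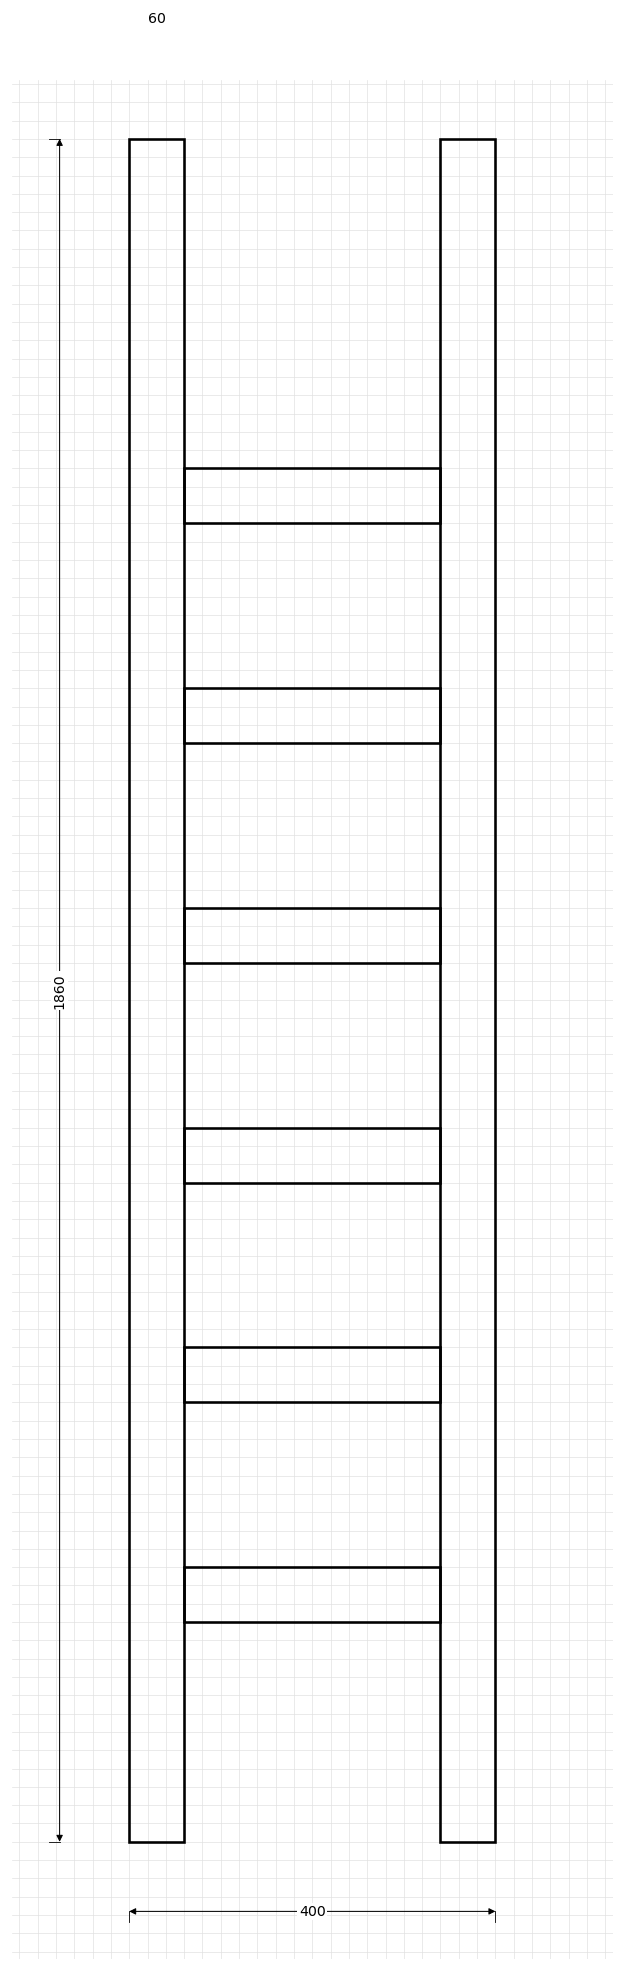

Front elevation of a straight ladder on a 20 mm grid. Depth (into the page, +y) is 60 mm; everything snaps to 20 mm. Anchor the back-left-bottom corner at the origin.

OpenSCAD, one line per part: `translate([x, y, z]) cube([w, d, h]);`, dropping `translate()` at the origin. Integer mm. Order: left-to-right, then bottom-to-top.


cube([60, 60, 1860]);
translate([60, 0, 240]) cube([280, 60, 60]);
translate([60, 0, 480]) cube([280, 60, 60]);
translate([60, 0, 720]) cube([280, 60, 60]);
translate([60, 0, 960]) cube([280, 60, 60]);
translate([60, 0, 1200]) cube([280, 60, 60]);
translate([60, 0, 1440]) cube([280, 60, 60]);
translate([340, 0, 0]) cube([60, 60, 1860]);
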